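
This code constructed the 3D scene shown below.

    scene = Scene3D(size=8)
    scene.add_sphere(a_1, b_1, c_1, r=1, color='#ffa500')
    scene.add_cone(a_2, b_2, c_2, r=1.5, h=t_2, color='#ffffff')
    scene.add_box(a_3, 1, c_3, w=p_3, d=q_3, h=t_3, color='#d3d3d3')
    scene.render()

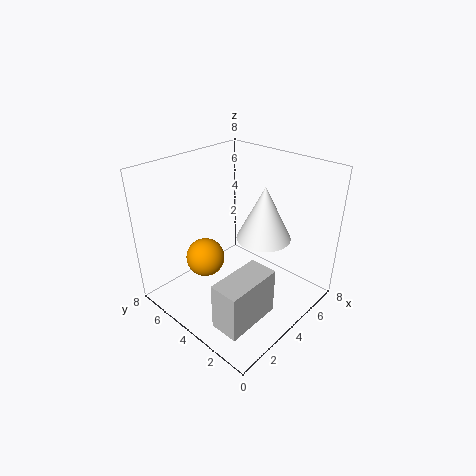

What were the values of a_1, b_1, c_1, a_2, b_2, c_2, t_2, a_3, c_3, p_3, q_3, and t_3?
a_1 = 2; b_1 = 4.5; c_1 = 3.5; a_2 = 5; b_2 = 3; c_2 = 4; t_2 = 3; a_3 = 0.5; c_3 = 1; p_3 = 3; q_3 = 1.5; t_3 = 2.5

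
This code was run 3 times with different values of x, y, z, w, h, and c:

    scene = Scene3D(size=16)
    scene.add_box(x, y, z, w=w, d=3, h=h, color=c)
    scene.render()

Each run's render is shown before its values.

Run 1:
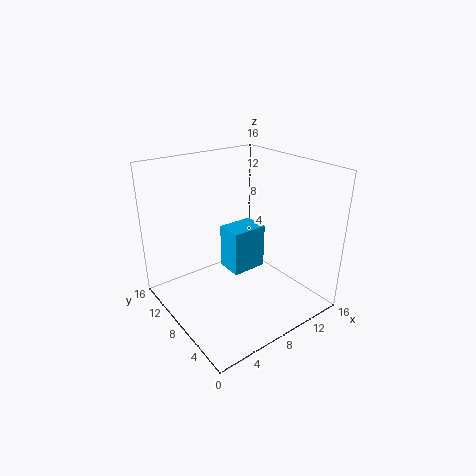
x = 7, y = 7, z = 4, w = 4, h = 5, c = 'deepskyblue'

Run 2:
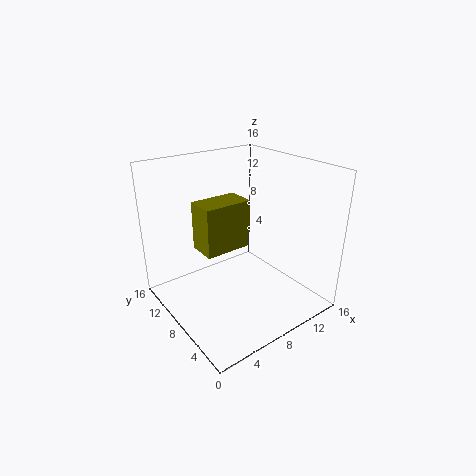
x = 3, y = 6, z = 8, w = 5, h = 5, c = 'olive'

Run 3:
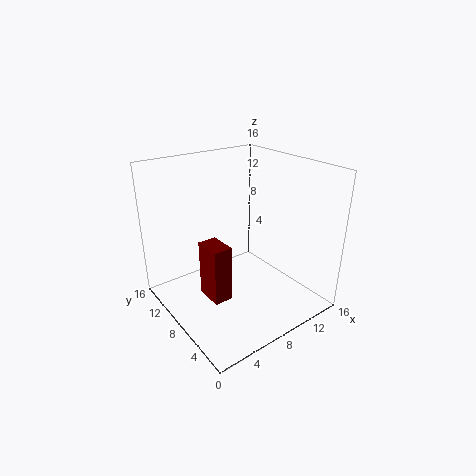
x = 3, y = 5, z = 3, w = 2, h = 6, c = 'maroon'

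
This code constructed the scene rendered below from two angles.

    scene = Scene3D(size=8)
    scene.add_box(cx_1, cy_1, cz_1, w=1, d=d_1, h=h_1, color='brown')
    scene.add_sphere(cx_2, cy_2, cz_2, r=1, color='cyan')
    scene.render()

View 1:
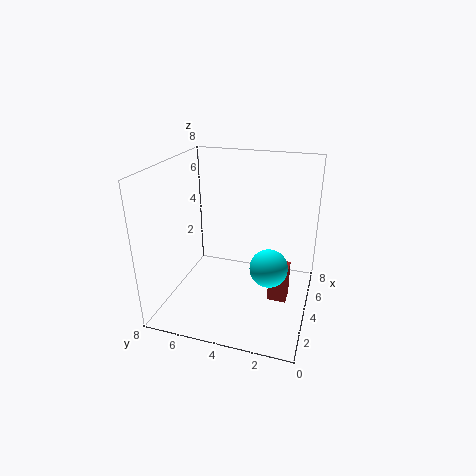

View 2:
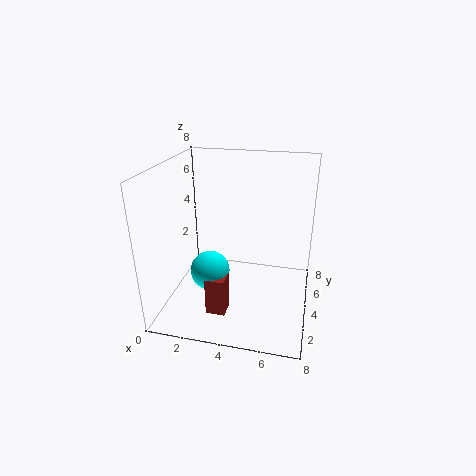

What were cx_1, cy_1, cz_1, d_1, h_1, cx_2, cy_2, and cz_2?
cx_1 = 3
cy_1 = 1
cz_1 = 1
d_1 = 1
h_1 = 2
cx_2 = 3
cy_2 = 2
cz_2 = 3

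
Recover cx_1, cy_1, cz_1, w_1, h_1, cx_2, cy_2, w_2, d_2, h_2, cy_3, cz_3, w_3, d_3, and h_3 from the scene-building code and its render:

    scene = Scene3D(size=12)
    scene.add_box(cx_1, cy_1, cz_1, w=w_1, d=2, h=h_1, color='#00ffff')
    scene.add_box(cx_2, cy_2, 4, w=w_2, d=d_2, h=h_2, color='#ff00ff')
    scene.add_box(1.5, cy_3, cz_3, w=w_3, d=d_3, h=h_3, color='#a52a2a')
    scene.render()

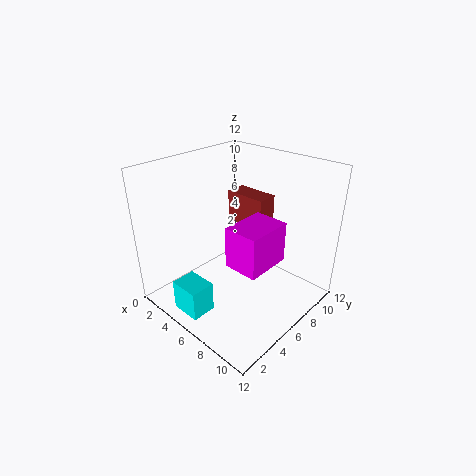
cx_1 = 4, cy_1 = 0.5, cz_1 = 1, w_1 = 2.5, h_1 = 2.5, cx_2 = 6, cy_2 = 4.5, w_2 = 3, d_2 = 4, h_2 = 3.5, cy_3 = 9.5, cz_3 = 5, w_3 = 4, d_3 = 2, h_3 = 3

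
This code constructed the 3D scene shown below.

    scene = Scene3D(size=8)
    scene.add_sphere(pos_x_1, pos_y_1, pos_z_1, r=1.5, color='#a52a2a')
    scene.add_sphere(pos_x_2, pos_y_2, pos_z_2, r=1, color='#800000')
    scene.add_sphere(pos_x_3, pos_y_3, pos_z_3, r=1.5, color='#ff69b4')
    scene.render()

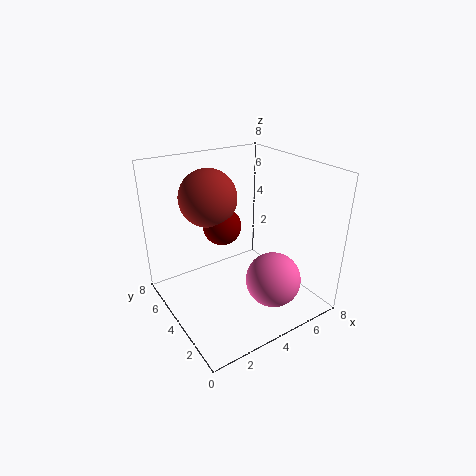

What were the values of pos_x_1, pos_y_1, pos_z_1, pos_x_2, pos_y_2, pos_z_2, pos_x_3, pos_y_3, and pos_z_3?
pos_x_1 = 2.5, pos_y_1 = 4.5, pos_z_1 = 6.5, pos_x_2 = 3, pos_y_2 = 4, pos_z_2 = 5, pos_x_3 = 5, pos_y_3 = 2, pos_z_3 = 2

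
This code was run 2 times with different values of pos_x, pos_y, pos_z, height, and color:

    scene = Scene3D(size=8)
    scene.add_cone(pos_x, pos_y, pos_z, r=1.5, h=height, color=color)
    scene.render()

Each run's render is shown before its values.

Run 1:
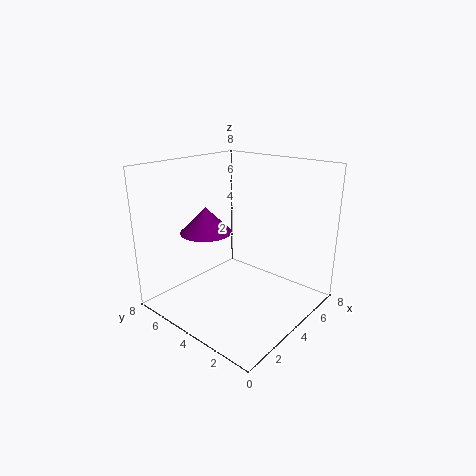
pos_x = 3.5
pos_y = 6
pos_z = 4
height = 1.5
color = 'purple'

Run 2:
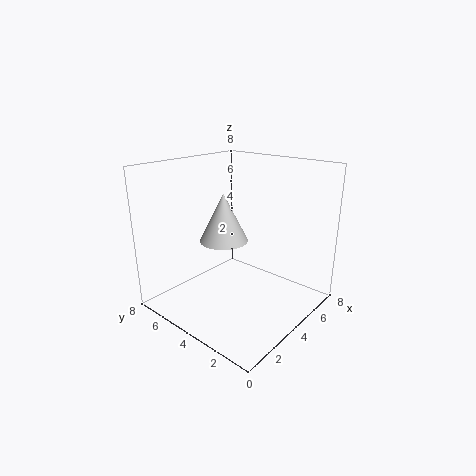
pos_x = 5
pos_y = 6
pos_z = 3
height = 3
color = 'lightgray'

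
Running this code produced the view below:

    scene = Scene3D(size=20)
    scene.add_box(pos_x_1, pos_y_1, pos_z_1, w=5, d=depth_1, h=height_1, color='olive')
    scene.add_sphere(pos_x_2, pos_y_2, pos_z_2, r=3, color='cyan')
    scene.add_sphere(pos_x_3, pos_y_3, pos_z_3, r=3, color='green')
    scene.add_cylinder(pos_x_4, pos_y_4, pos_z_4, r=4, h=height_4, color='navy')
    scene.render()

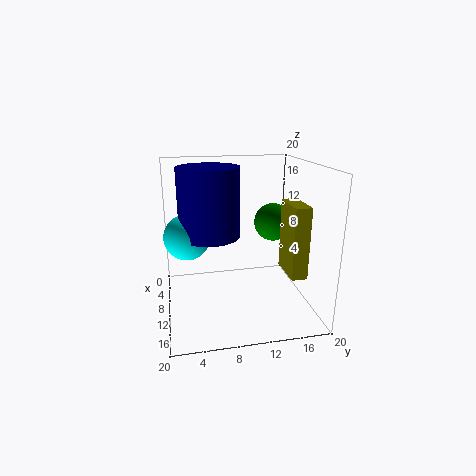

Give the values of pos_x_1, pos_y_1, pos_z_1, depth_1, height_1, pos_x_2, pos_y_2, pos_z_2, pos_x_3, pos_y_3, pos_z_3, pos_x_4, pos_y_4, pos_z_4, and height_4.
pos_x_1 = 13
pos_y_1 = 15
pos_z_1 = 7
depth_1 = 2
height_1 = 9
pos_x_2 = 11
pos_y_2 = 3
pos_z_2 = 11
pos_x_3 = 4
pos_y_3 = 17
pos_z_3 = 10
pos_x_4 = 11
pos_y_4 = 6
pos_z_4 = 11
height_4 = 9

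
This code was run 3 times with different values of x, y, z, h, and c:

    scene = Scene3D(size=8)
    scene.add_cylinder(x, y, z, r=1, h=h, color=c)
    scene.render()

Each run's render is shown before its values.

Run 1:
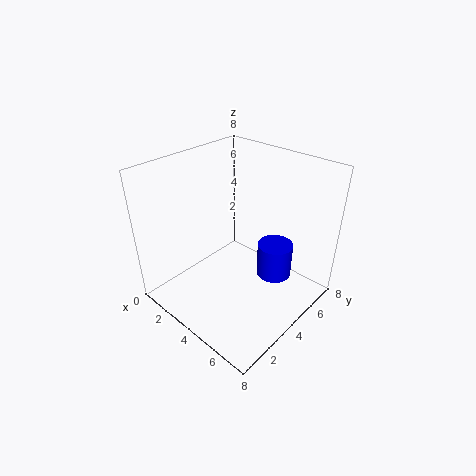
x = 5.5, y = 5.5, z = 1.5, h = 2, c = 'blue'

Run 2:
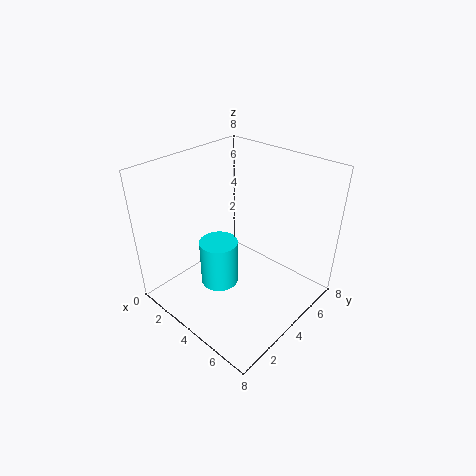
x = 4, y = 2.5, z = 2, h = 2.5, c = 'cyan'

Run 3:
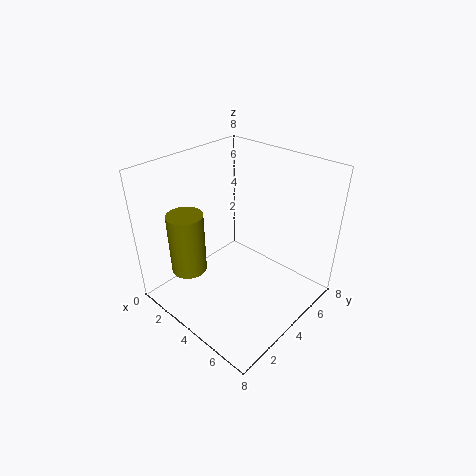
x = 2, y = 2, z = 2, h = 3.5, c = 'olive'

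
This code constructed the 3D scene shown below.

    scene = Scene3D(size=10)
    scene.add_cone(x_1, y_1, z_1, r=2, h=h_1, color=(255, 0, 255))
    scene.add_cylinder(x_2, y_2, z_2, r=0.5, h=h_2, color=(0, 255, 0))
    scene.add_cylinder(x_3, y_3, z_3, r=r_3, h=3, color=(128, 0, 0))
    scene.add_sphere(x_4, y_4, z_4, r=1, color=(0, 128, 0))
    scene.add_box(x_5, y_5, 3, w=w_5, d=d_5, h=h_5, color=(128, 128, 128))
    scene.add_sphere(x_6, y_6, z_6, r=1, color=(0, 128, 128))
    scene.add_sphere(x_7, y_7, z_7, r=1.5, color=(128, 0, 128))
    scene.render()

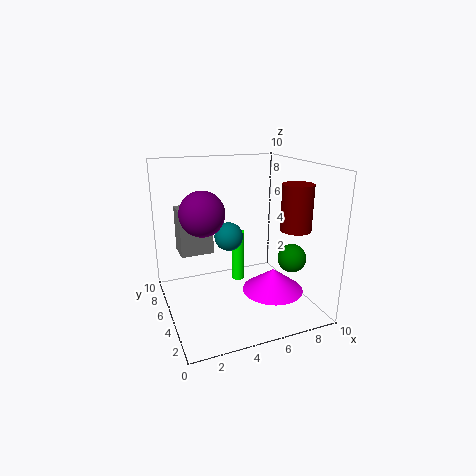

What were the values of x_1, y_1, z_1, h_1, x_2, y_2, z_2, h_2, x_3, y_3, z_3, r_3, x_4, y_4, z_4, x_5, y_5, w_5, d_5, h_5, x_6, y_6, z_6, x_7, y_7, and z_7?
x_1 = 6.5
y_1 = 2.5
z_1 = 2
h_1 = 1.5
x_2 = 6
y_2 = 7.5
z_2 = 0.5
h_2 = 4
x_3 = 8
y_3 = 2.5
z_3 = 6
r_3 = 1
x_4 = 8.5
y_4 = 3.5
z_4 = 3.5
x_5 = 1.5
y_5 = 7.5
w_5 = 2.5
d_5 = 2
h_5 = 3.5
x_6 = 4.5
y_6 = 5.5
z_6 = 5
x_7 = 2.5
y_7 = 5
z_7 = 7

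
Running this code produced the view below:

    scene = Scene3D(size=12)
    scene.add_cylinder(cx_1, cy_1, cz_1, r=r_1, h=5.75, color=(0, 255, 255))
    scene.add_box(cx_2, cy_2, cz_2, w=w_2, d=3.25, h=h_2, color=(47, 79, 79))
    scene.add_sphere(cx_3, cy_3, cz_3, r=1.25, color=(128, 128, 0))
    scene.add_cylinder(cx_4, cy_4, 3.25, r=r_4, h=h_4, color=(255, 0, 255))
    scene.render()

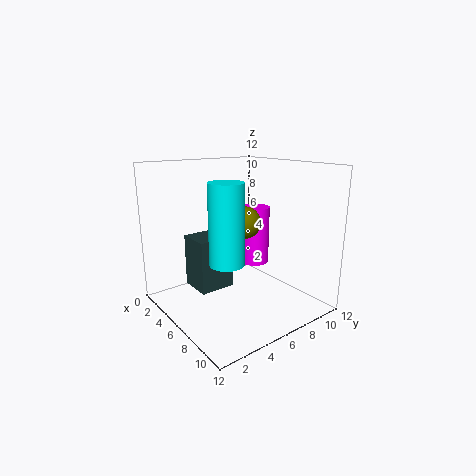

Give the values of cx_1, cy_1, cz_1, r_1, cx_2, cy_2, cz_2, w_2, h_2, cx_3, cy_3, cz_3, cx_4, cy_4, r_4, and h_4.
cx_1 = 9, cy_1 = 2.75, cz_1 = 5.5, r_1 = 1.25, cx_2 = 1.25, cy_2 = 3.5, cz_2 = 0.75, w_2 = 3, h_2 = 4.75, cx_3 = 7.5, cy_3 = 5.5, cz_3 = 7.75, cx_4 = 5.5, cy_4 = 8.25, r_4 = 1.25, h_4 = 5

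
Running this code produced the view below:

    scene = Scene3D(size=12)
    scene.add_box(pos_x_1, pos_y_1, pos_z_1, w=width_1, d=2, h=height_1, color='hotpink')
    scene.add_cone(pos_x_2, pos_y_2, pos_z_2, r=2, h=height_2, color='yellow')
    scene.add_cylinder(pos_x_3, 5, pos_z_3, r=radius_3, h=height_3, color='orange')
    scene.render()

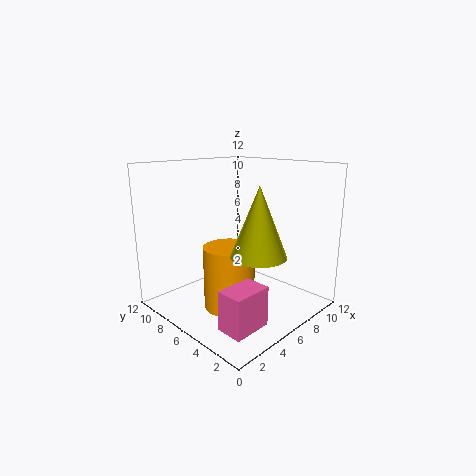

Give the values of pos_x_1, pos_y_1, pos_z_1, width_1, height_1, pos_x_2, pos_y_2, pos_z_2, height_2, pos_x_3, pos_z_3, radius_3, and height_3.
pos_x_1 = 1; pos_y_1 = 1; pos_z_1 = 1; width_1 = 3; height_1 = 3; pos_x_2 = 4; pos_y_2 = 2; pos_z_2 = 6; height_2 = 5; pos_x_3 = 4; pos_z_3 = 1; radius_3 = 2; height_3 = 5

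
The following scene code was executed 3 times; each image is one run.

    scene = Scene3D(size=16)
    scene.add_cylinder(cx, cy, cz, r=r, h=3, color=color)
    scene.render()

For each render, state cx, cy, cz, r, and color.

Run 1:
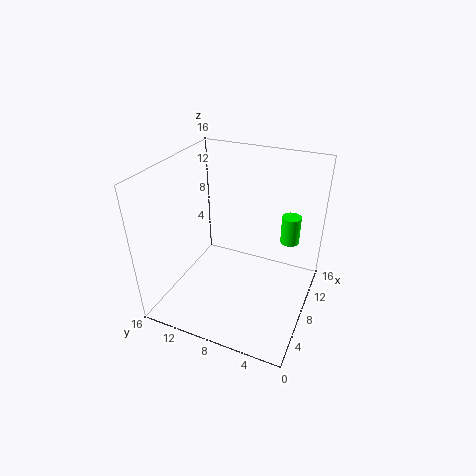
cx = 9.25, cy = 2.5, cz = 8.25, r = 1, color = 'lime'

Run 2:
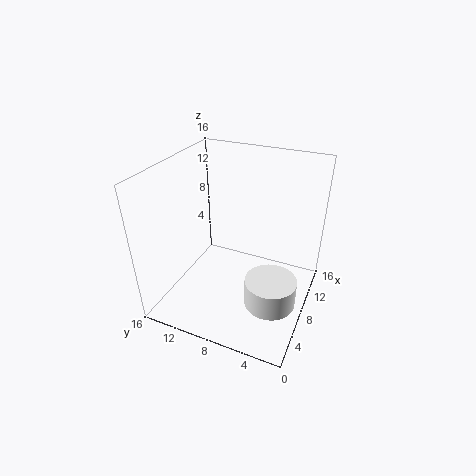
cx = 5.75, cy = 3.25, cz = 2.25, r = 2.75, color = 'white'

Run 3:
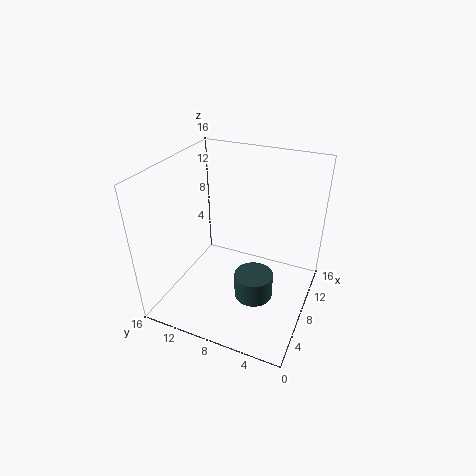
cx = 8, cy = 6, cz = 0.5, r = 2.25, color = 'darkslategray'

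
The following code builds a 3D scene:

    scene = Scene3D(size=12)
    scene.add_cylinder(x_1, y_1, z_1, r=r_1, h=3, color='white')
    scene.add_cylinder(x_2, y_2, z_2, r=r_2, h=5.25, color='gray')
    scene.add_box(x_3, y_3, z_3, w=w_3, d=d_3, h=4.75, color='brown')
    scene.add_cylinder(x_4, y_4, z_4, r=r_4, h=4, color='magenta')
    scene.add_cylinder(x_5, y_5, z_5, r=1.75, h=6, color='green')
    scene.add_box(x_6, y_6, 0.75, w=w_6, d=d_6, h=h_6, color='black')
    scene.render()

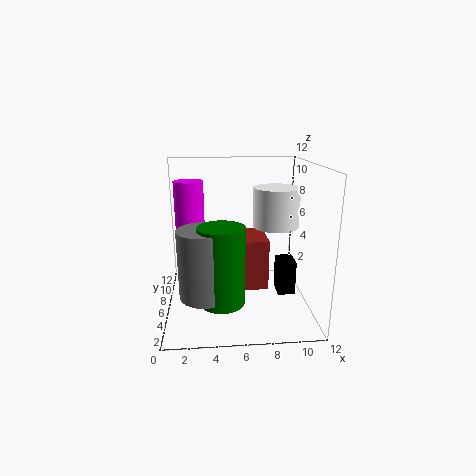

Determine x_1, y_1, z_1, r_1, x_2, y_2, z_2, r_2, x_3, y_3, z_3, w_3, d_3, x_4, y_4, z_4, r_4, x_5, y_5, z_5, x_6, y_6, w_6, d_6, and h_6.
x_1 = 8.75, y_1 = 4.25, z_1 = 7.5, r_1 = 1.75, x_2 = 3.25, y_2 = 3, z_2 = 2.5, r_2 = 2, x_3 = 6.25, y_3 = 7.5, z_3 = 0.25, w_3 = 2.75, d_3 = 4.25, x_4 = 2, y_4 = 7.75, z_4 = 6.5, r_4 = 1.25, x_5 = 4.5, y_5 = 2.75, z_5 = 2, x_6 = 9.5, y_6 = 5.5, w_6 = 1.5, d_6 = 2, h_6 = 3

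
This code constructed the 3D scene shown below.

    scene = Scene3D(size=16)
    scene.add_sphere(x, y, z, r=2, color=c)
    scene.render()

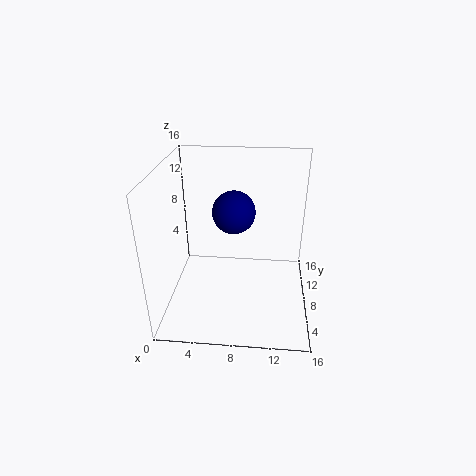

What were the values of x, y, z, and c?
x = 8; y = 4; z = 13; c = 'navy'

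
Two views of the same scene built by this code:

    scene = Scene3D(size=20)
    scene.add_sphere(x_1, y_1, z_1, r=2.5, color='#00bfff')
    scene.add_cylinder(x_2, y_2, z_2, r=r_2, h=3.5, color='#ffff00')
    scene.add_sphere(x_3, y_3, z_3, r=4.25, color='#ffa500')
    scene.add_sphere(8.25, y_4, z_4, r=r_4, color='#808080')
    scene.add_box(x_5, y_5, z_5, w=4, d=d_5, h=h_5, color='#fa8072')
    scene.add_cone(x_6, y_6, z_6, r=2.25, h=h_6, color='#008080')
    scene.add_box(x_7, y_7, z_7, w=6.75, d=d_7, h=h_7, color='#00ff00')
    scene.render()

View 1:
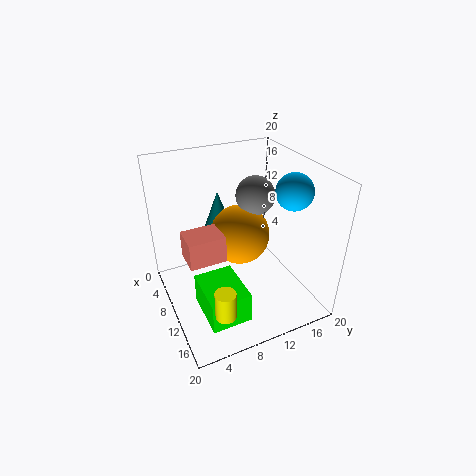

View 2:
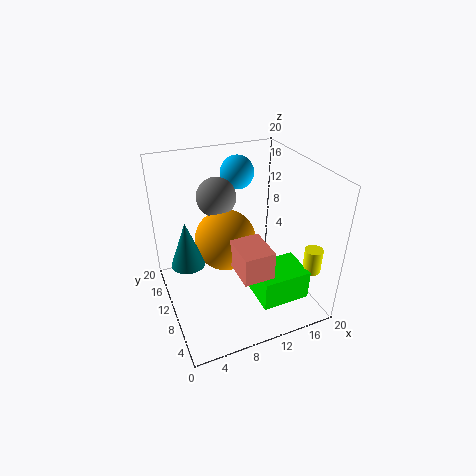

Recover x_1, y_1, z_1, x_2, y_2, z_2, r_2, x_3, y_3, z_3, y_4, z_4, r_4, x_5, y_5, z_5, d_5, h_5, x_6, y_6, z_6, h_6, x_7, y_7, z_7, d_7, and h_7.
x_1 = 12.75
y_1 = 16.75
z_1 = 16.75
x_2 = 18.75
y_2 = 4.25
z_2 = 5.75
r_2 = 1.25
x_3 = 8.5
y_3 = 11
z_3 = 9.5
y_4 = 13.5
z_4 = 15
r_4 = 2.75
x_5 = 7.75
y_5 = 2.5
z_5 = 8
d_5 = 5
h_5 = 3.75
x_6 = 2.75
y_6 = 10
z_6 = 7.75
h_6 = 6.25
x_7 = 11
y_7 = 3
z_7 = 2.25
d_7 = 5.25
h_7 = 4.25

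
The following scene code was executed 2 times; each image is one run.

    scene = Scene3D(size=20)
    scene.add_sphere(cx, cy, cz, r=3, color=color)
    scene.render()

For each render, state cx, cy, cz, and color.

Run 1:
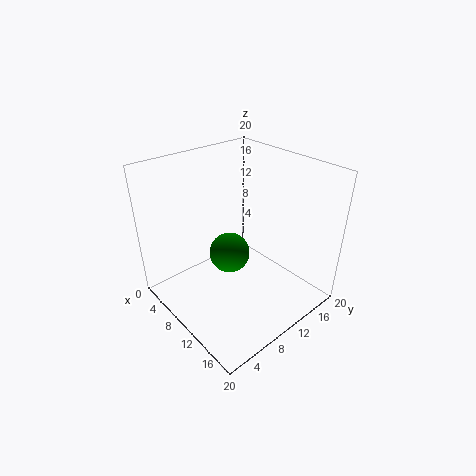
cx = 7.5, cy = 10.5, cz = 6, color = 'green'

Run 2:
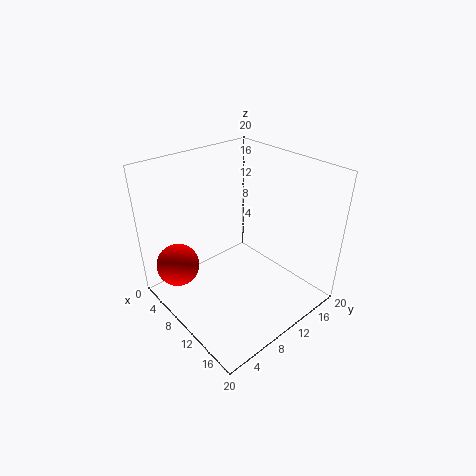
cx = 5, cy = 3, cz = 6, color = 'red'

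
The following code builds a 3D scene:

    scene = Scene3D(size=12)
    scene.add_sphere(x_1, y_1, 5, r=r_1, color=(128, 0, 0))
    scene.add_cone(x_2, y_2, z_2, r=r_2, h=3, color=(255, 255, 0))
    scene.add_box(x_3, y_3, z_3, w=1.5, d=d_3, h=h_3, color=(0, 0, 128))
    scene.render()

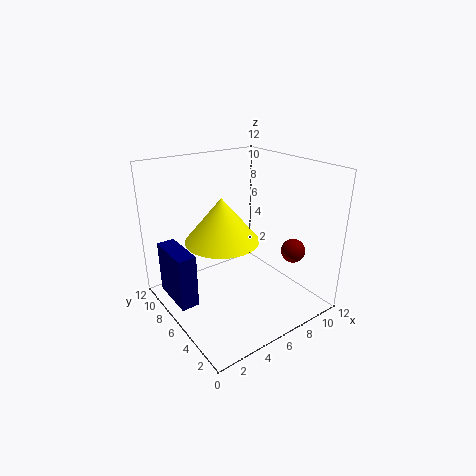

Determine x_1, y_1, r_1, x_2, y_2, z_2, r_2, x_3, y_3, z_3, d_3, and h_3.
x_1 = 9.5
y_1 = 3
r_1 = 1
x_2 = 2.5
y_2 = 3
z_2 = 8
r_2 = 2.5
x_3 = 0.5
y_3 = 6
z_3 = 1
d_3 = 4
h_3 = 4.5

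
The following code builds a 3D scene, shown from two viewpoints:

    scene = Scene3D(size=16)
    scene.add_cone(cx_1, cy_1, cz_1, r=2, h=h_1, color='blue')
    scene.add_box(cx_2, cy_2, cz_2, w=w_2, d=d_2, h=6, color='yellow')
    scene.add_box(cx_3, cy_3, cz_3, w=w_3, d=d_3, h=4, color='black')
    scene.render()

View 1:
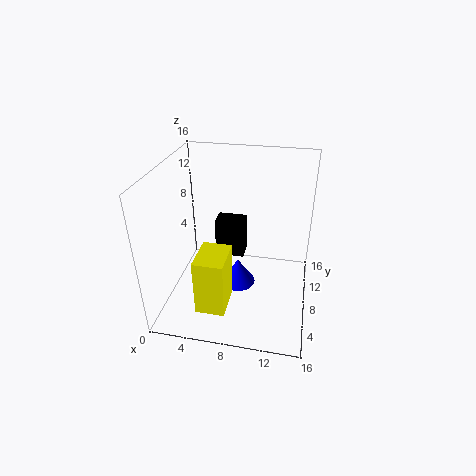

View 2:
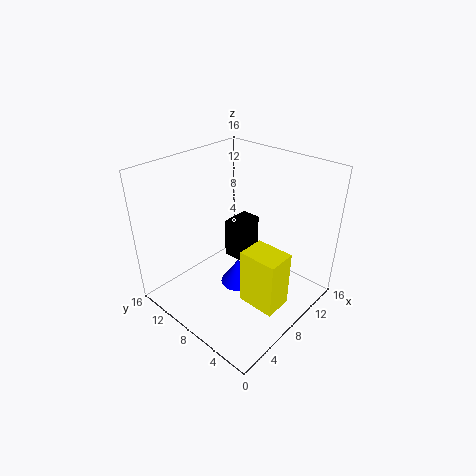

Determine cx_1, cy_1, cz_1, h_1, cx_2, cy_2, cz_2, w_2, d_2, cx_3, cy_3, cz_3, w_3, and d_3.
cx_1 = 8; cy_1 = 8; cz_1 = 2; h_1 = 3; cx_2 = 5; cy_2 = 1; cz_2 = 3; w_2 = 3; d_2 = 4; cx_3 = 6; cy_3 = 6; cz_3 = 7; w_3 = 3; d_3 = 2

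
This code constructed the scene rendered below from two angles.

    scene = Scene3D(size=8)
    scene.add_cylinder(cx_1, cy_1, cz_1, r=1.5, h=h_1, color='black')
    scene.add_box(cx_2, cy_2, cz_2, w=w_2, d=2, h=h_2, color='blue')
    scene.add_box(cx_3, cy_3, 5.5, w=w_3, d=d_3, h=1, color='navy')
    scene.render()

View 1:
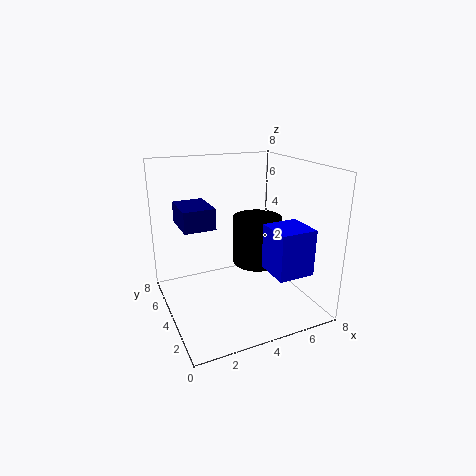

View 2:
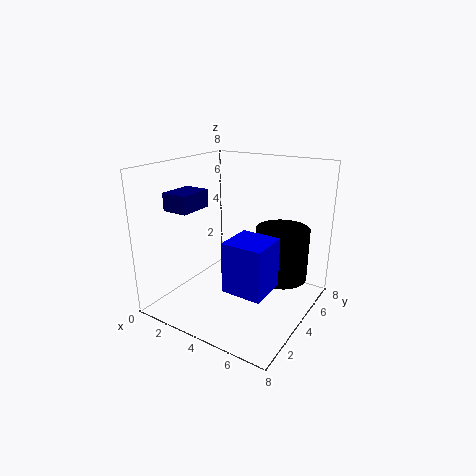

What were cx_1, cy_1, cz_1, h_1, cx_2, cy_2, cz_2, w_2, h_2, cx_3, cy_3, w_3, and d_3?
cx_1 = 6, cy_1 = 5.5, cz_1 = 1.5, h_1 = 3, cx_2 = 5, cy_2 = 1, cz_2 = 2.5, w_2 = 2, h_2 = 2.5, cx_3 = 0.5, cy_3 = 2, w_3 = 1.5, d_3 = 2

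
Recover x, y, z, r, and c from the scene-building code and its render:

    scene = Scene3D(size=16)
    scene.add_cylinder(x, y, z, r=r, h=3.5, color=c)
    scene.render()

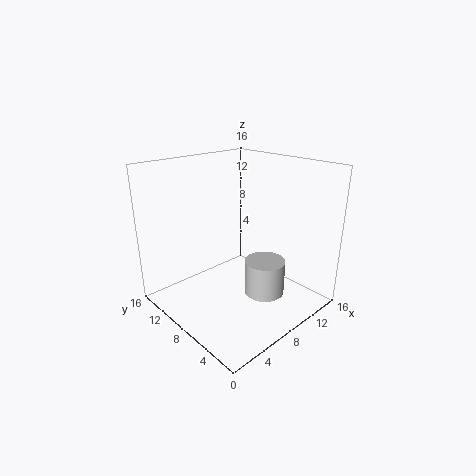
x = 7; y = 3; z = 4; r = 2; c = 'lightgray'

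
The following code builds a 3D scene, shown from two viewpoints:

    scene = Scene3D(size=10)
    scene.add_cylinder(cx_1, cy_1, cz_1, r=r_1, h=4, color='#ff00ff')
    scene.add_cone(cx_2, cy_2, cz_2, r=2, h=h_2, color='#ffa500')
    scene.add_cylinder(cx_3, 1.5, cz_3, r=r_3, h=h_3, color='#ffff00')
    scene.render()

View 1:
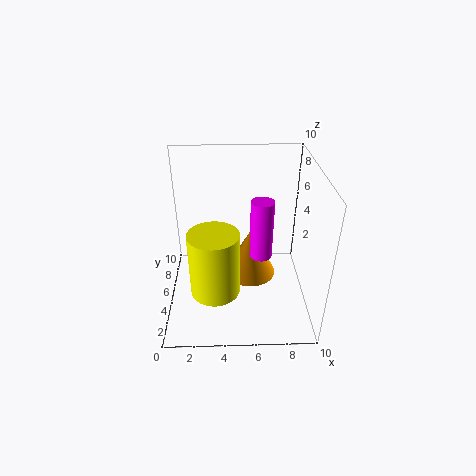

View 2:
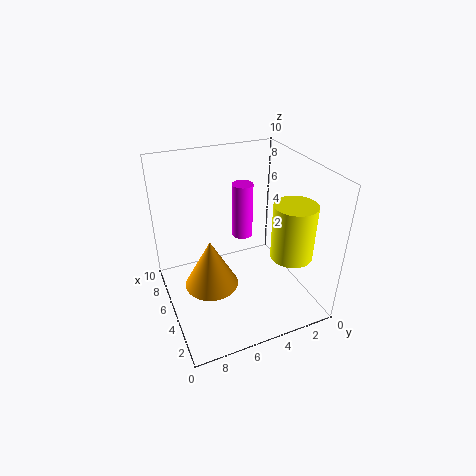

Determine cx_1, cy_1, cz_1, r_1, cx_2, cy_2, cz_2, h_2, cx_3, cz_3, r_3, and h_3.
cx_1 = 6.5, cy_1 = 4, cz_1 = 4.25, r_1 = 0.75, cx_2 = 6, cy_2 = 6.75, cz_2 = 0.75, h_2 = 3.75, cx_3 = 3.5, cz_3 = 3.5, r_3 = 1.5, h_3 = 4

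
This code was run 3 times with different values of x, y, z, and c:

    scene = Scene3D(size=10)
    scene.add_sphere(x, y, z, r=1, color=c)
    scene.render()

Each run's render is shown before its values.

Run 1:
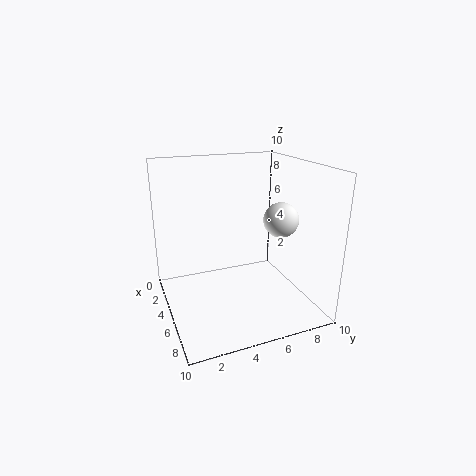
x = 9; y = 6; z = 7.5; c = 'white'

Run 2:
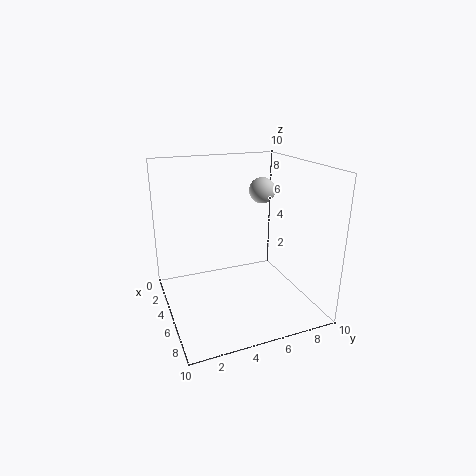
x = 2.5; y = 8; z = 7.5; c = 'lightgray'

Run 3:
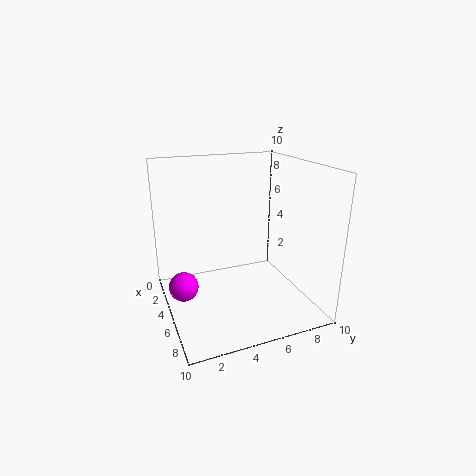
x = 5; y = 1; z = 2; c = 'magenta'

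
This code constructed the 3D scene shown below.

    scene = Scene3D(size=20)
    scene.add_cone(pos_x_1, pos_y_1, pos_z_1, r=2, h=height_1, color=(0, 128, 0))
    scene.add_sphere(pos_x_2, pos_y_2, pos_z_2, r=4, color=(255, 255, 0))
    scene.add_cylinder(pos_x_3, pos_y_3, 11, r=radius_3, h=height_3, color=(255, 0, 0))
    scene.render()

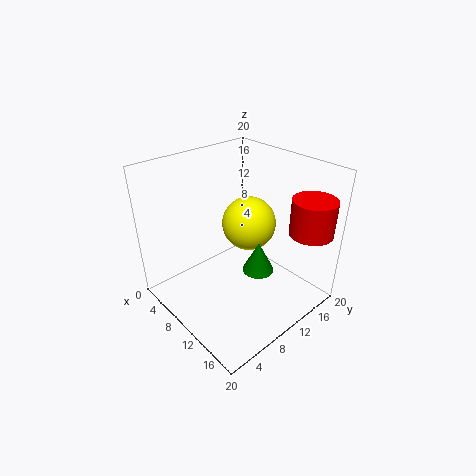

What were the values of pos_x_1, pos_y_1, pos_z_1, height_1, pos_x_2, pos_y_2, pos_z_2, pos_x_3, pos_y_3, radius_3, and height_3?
pos_x_1 = 15; pos_y_1 = 9; pos_z_1 = 8; height_1 = 4; pos_x_2 = 8; pos_y_2 = 14; pos_z_2 = 10; pos_x_3 = 17; pos_y_3 = 17; radius_3 = 3; height_3 = 5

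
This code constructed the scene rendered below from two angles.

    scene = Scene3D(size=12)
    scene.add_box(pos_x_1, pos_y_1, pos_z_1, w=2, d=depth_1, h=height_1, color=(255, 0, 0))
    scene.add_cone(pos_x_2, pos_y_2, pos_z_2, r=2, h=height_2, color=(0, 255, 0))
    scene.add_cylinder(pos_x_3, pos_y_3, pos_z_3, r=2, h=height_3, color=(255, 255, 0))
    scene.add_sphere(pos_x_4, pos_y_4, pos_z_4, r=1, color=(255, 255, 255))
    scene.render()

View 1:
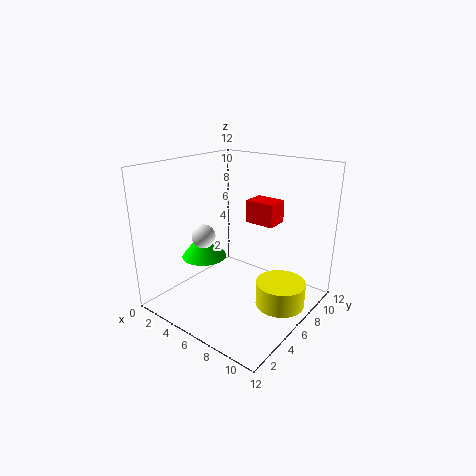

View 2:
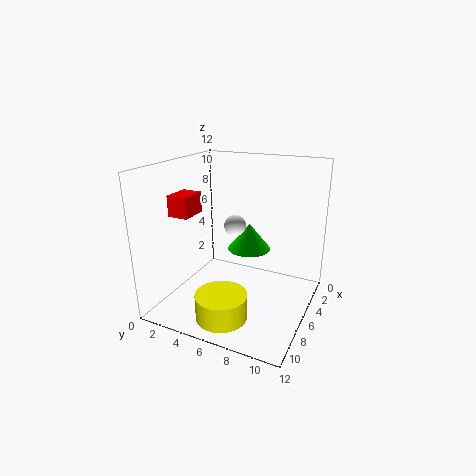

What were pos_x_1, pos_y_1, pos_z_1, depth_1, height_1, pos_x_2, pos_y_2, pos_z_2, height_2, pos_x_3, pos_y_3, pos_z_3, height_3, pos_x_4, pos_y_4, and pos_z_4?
pos_x_1 = 9, pos_y_1 = 3, pos_z_1 = 9, depth_1 = 1.5, height_1 = 1.5, pos_x_2 = 2.5, pos_y_2 = 5.5, pos_z_2 = 3.5, height_2 = 2.5, pos_x_3 = 10, pos_y_3 = 6.5, pos_z_3 = 1, height_3 = 2, pos_x_4 = 3.5, pos_y_4 = 4.5, pos_z_4 = 6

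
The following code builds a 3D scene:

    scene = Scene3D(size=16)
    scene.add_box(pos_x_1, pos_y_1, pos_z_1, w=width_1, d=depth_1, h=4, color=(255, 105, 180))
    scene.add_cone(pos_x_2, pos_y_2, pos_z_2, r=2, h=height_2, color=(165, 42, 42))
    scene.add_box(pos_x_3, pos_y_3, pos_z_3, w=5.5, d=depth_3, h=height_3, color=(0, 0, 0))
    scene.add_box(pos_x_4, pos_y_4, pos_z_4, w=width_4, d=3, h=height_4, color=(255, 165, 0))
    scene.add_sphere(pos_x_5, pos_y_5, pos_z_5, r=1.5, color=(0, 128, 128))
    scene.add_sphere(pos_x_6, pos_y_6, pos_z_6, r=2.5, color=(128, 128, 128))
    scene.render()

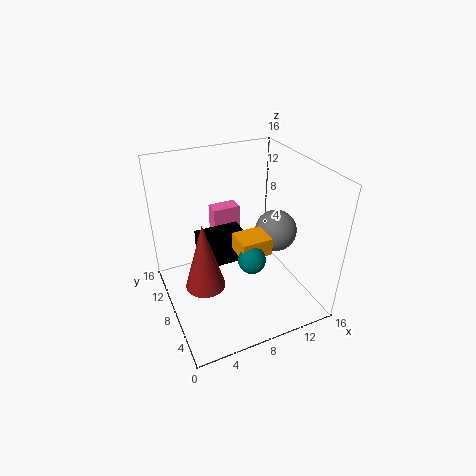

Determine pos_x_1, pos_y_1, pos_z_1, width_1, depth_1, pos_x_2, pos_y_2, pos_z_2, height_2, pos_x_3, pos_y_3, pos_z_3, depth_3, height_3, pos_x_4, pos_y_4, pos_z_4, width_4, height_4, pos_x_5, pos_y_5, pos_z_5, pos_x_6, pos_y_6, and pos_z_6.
pos_x_1 = 7.5
pos_y_1 = 14
pos_z_1 = 4.5
width_1 = 3.5
depth_1 = 2
pos_x_2 = 3
pos_y_2 = 5
pos_z_2 = 5.5
height_2 = 7
pos_x_3 = 4.5
pos_y_3 = 9
pos_z_3 = 4
depth_3 = 4
height_3 = 3
pos_x_4 = 7.5
pos_y_4 = 5.5
pos_z_4 = 6.5
width_4 = 3.5
height_4 = 2
pos_x_5 = 8.5
pos_y_5 = 5.5
pos_z_5 = 6.5
pos_x_6 = 13.5
pos_y_6 = 9
pos_z_6 = 7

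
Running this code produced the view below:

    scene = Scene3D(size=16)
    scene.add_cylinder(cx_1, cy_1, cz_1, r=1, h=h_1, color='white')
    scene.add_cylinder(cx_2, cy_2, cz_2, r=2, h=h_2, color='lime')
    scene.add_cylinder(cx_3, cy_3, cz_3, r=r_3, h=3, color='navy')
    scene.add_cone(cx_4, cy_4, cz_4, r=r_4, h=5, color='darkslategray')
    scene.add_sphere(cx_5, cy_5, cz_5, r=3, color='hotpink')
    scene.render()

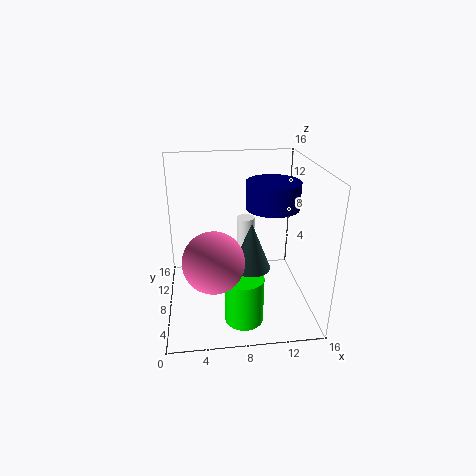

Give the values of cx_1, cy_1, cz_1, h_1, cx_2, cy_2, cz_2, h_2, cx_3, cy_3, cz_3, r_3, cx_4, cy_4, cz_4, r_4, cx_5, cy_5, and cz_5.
cx_1 = 9
cy_1 = 9
cz_1 = 4
h_1 = 6
cx_2 = 8
cy_2 = 3
cz_2 = 1
h_2 = 5
cx_3 = 12
cy_3 = 9
cz_3 = 11
r_3 = 3
cx_4 = 9
cy_4 = 5
cz_4 = 6
r_4 = 2
cx_5 = 5
cy_5 = 3
cz_5 = 8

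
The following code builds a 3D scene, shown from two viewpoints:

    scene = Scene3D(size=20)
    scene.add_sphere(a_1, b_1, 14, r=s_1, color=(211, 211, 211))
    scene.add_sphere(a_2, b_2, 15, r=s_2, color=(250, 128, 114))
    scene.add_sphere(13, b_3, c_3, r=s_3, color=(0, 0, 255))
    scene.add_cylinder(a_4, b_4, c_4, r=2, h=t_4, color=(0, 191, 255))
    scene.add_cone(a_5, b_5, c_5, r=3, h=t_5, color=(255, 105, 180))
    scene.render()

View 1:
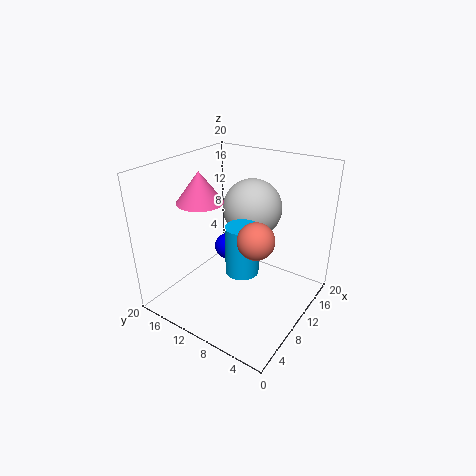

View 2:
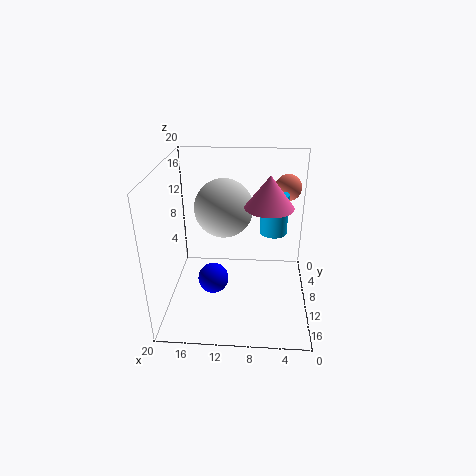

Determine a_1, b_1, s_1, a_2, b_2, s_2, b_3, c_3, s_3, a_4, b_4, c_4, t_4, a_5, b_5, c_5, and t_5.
a_1 = 12; b_1 = 9; s_1 = 4; a_2 = 3; b_2 = 3; s_2 = 2; b_3 = 14; c_3 = 6; s_3 = 2; a_4 = 5; b_4 = 6; c_4 = 9; t_4 = 6; a_5 = 6; b_5 = 13; c_5 = 16; t_5 = 4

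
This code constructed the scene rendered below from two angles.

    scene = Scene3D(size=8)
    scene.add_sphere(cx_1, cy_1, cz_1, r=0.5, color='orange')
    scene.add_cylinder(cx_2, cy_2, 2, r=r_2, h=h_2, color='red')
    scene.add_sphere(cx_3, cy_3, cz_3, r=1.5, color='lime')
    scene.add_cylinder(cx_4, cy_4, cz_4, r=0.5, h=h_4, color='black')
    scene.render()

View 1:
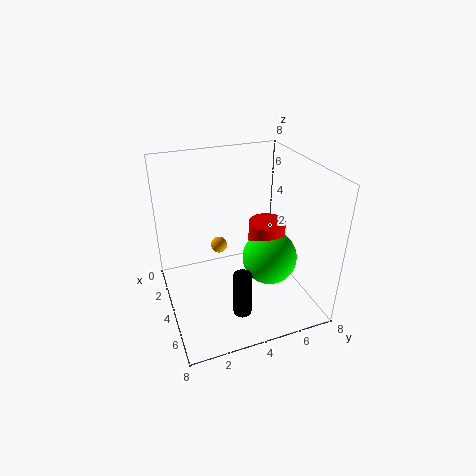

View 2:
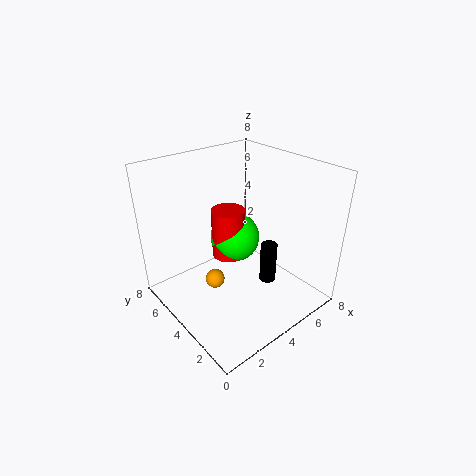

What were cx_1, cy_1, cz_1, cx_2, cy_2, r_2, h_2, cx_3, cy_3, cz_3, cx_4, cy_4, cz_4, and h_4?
cx_1 = 2, cy_1 = 3.5, cz_1 = 2.5, cx_2 = 4.5, cy_2 = 5.5, r_2 = 1, h_2 = 3, cx_3 = 5, cy_3 = 5.5, cz_3 = 3, cx_4 = 6, cy_4 = 3.5, cz_4 = 0.5, h_4 = 2.5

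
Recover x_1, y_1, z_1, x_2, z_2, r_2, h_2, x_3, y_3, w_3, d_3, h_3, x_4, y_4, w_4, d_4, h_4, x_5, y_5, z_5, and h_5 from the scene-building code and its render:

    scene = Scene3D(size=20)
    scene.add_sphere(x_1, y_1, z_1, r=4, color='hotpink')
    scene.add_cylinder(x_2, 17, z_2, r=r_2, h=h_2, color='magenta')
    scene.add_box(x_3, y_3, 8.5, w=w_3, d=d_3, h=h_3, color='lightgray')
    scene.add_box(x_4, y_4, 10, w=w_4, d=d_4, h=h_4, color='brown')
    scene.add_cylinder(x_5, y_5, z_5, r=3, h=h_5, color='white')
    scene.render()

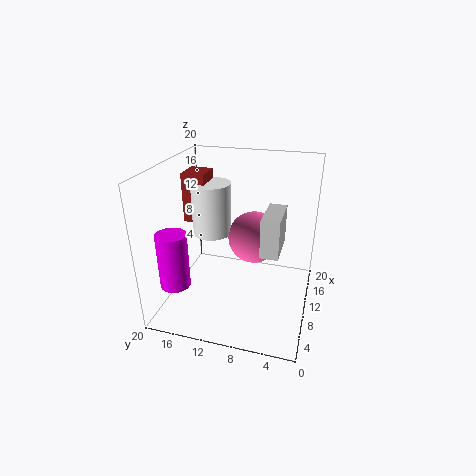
x_1 = 15.5, y_1 = 9, z_1 = 7.5, x_2 = 4, z_2 = 5, r_2 = 2, h_2 = 7.5, x_3 = 8, y_3 = 4, w_3 = 6, d_3 = 2.5, h_3 = 5.5, x_4 = 13, y_4 = 16, w_4 = 4, d_4 = 3.5, h_4 = 7.5, x_5 = 14.5, y_5 = 15.5, z_5 = 8, h_5 = 8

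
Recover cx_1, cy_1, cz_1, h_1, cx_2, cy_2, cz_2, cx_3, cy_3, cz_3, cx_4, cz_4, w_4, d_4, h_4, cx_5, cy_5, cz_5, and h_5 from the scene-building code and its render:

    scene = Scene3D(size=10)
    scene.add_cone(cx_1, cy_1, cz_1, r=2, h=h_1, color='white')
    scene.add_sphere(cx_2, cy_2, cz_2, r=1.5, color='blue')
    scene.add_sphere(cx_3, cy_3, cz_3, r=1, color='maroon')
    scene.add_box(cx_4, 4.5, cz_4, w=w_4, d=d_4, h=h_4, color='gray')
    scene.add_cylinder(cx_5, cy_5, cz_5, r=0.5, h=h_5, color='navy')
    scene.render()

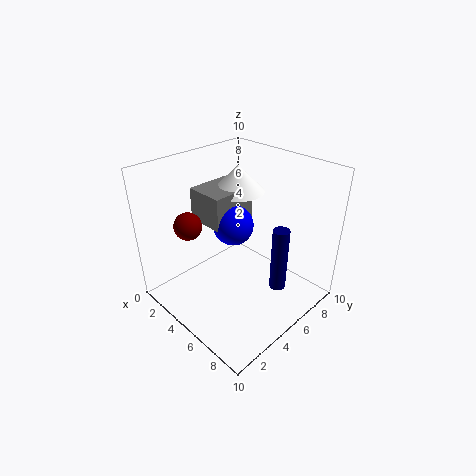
cx_1 = 2.5, cy_1 = 7.5, cz_1 = 7, h_1 = 2, cx_2 = 3.5, cy_2 = 6, cz_2 = 5, cx_3 = 2, cy_3 = 3, cz_3 = 5.5, cx_4 = 0.5, cz_4 = 5, w_4 = 3, d_4 = 3.5, h_4 = 2.5, cx_5 = 9, cy_5 = 4.5, cz_5 = 3.5, h_5 = 4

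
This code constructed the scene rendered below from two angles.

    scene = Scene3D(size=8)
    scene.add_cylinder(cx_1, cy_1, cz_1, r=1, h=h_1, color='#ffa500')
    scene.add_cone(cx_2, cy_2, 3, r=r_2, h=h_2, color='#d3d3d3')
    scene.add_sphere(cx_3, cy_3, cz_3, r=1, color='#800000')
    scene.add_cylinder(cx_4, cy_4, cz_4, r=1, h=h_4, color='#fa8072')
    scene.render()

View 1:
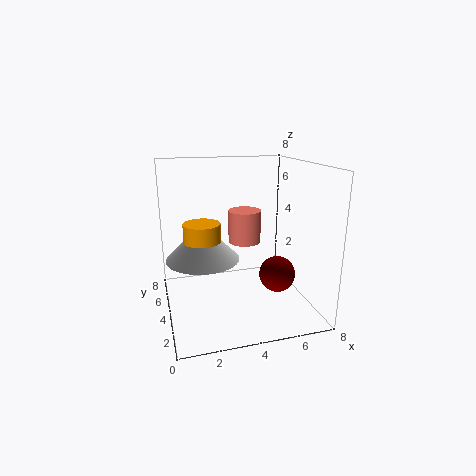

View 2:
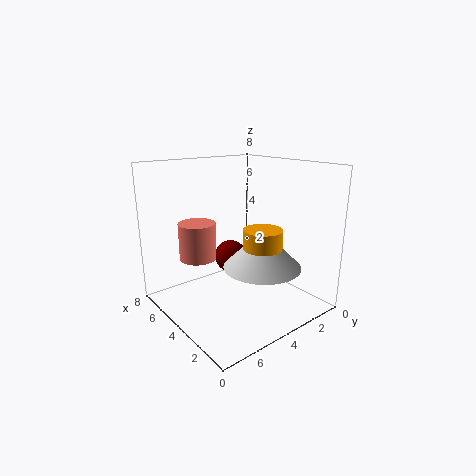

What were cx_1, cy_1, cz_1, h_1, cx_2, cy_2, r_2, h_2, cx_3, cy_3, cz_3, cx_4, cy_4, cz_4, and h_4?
cx_1 = 2, cy_1 = 4, cz_1 = 3, h_1 = 2, cx_2 = 2, cy_2 = 4, r_2 = 2, h_2 = 2, cx_3 = 6, cy_3 = 3, cz_3 = 2, cx_4 = 5, cy_4 = 6, cz_4 = 3, h_4 = 2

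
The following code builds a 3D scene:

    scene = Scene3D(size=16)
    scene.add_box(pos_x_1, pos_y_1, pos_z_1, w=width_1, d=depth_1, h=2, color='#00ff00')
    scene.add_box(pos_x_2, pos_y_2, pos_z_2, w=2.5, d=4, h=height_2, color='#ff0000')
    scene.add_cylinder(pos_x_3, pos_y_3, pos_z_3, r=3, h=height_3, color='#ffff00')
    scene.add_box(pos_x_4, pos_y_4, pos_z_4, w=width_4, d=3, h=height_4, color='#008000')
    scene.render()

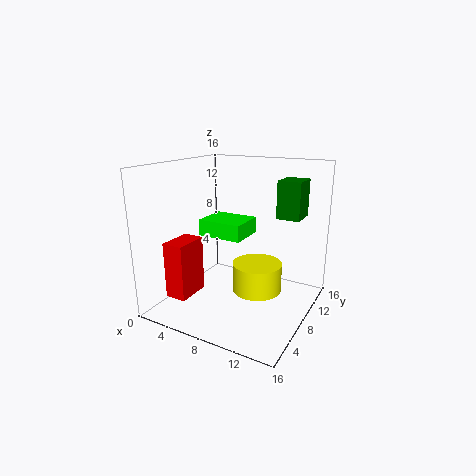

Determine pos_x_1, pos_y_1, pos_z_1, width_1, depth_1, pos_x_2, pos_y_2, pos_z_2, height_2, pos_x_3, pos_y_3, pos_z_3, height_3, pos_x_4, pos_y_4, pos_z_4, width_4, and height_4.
pos_x_1 = 2; pos_y_1 = 9; pos_z_1 = 7; width_1 = 5.5; depth_1 = 4.5; pos_x_2 = 1; pos_y_2 = 3.5; pos_z_2 = 1; height_2 = 6.5; pos_x_3 = 9; pos_y_3 = 11; pos_z_3 = 0.5; height_3 = 3.5; pos_x_4 = 12; pos_y_4 = 9; pos_z_4 = 10.5; width_4 = 2.5; height_4 = 4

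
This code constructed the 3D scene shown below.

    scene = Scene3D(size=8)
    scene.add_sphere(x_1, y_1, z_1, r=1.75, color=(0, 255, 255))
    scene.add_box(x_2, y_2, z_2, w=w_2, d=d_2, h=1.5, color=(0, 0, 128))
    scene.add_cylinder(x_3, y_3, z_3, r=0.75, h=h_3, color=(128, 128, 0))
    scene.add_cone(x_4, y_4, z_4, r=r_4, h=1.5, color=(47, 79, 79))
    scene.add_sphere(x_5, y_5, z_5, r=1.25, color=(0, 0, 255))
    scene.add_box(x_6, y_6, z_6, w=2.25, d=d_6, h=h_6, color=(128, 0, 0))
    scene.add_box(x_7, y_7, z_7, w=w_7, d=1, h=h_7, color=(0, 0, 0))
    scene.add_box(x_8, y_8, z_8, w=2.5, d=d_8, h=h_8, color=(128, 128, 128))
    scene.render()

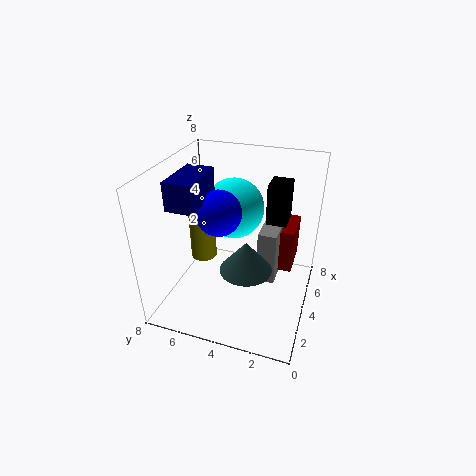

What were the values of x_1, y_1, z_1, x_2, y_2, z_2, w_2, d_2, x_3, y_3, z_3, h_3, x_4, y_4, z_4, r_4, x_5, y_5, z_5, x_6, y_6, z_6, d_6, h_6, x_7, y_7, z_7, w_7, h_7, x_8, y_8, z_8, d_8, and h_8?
x_1 = 5.5; y_1 = 4.75; z_1 = 5; x_2 = 1.75; y_2 = 5.5; z_2 = 6.25; w_2 = 2.75; d_2 = 1.5; x_3 = 4.25; y_3 = 6.25; z_3 = 2.25; h_3 = 3.75; x_4 = 1.5; y_4 = 2.75; z_4 = 4; r_4 = 1.25; x_5 = 3.75; y_5 = 5; z_5 = 5.5; x_6 = 4.5; y_6 = 1; z_6 = 2; d_6 = 1.75; h_6 = 2.5; x_7 = 3; y_7 = 1.25; z_7 = 5.75; w_7 = 1.25; h_7 = 2; x_8 = 3.5; y_8 = 1.75; z_8 = 1.75; d_8 = 1; h_8 = 3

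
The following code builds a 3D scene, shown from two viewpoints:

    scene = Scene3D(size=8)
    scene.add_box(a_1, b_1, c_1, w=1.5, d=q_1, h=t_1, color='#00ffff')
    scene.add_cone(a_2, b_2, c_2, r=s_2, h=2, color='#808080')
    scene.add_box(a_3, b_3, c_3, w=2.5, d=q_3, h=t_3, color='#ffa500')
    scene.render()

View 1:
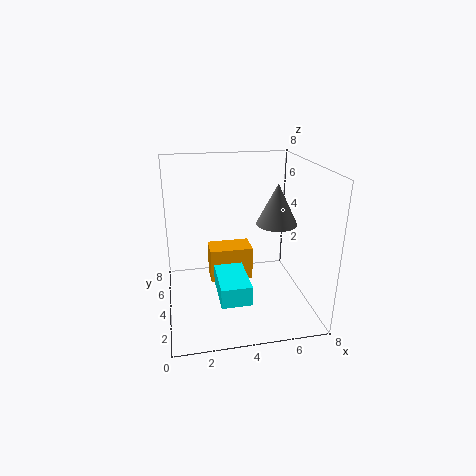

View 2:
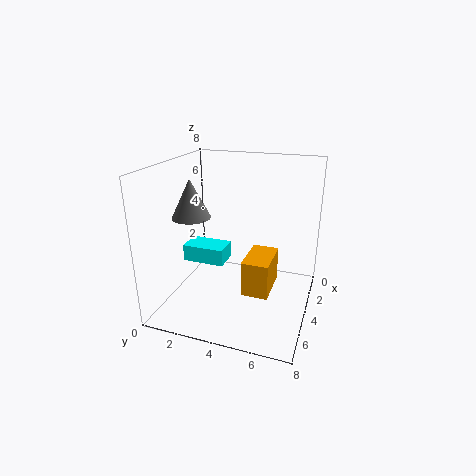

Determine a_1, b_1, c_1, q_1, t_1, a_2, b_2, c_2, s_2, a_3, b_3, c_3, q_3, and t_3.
a_1 = 2.5
b_1 = 0.5
c_1 = 2
q_1 = 2.5
t_1 = 1
a_2 = 5.5
b_2 = 2
c_2 = 5.5
s_2 = 1
a_3 = 2.5
b_3 = 4.5
c_3 = 1
q_3 = 1.5
t_3 = 2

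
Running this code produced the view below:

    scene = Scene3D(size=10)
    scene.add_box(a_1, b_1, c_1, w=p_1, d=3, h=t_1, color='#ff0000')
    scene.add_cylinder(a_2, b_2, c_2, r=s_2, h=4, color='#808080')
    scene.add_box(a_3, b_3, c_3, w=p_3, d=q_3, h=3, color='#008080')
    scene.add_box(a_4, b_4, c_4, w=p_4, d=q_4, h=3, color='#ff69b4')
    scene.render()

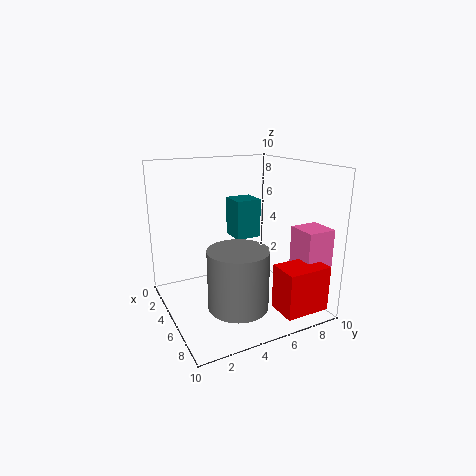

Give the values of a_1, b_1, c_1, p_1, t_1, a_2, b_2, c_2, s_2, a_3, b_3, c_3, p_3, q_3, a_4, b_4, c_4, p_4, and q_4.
a_1 = 8; b_1 = 6; c_1 = 1; p_1 = 2; t_1 = 3; a_2 = 7; b_2 = 4; c_2 = 1; s_2 = 2; a_3 = 1; b_3 = 6; c_3 = 4; p_3 = 2; q_3 = 2; a_4 = 7; b_4 = 8; c_4 = 3; p_4 = 2; q_4 = 2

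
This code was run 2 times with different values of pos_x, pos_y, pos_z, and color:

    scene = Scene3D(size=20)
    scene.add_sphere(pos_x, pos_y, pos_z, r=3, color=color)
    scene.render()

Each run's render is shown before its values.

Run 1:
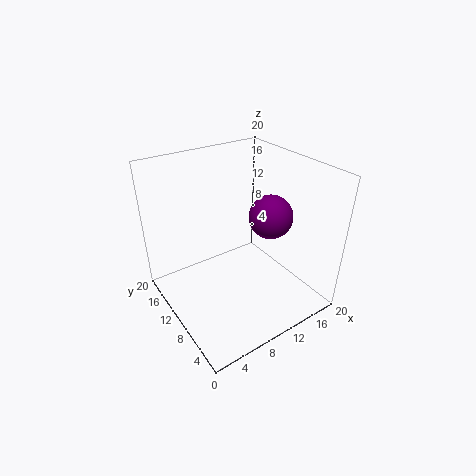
pos_x = 14; pos_y = 8; pos_z = 13; color = 'purple'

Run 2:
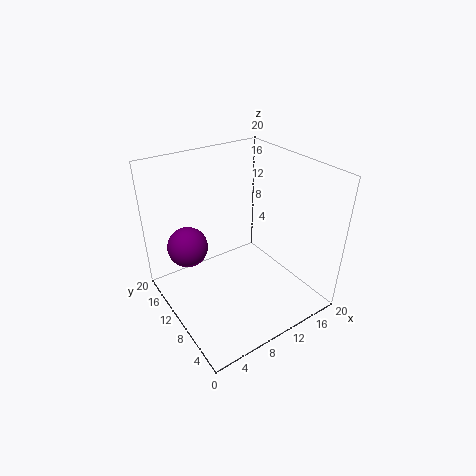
pos_x = 5; pos_y = 16; pos_z = 7; color = 'purple'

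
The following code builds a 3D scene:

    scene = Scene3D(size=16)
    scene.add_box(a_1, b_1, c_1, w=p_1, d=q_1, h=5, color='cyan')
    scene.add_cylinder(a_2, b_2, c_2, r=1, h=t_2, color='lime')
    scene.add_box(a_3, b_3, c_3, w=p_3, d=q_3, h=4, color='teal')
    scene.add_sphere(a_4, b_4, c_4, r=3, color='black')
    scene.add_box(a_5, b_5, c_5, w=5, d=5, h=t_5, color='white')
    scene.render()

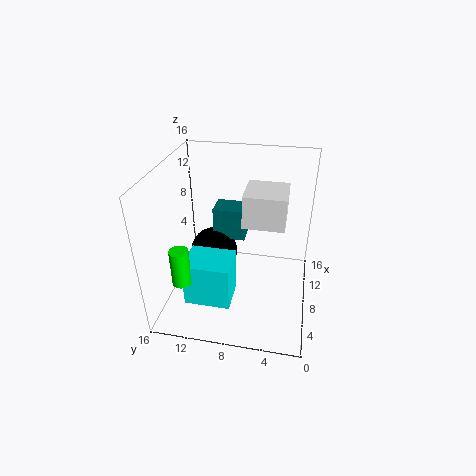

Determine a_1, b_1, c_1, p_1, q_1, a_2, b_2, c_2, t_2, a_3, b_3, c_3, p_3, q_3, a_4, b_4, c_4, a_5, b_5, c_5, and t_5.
a_1 = 3; b_1 = 8; c_1 = 2; p_1 = 4; q_1 = 5; a_2 = 3; b_2 = 13; c_2 = 5; t_2 = 4; a_3 = 12; b_3 = 8; c_3 = 5; p_3 = 3; q_3 = 4; a_4 = 12; b_4 = 12; c_4 = 3; a_5 = 10; b_5 = 3; c_5 = 8; t_5 = 4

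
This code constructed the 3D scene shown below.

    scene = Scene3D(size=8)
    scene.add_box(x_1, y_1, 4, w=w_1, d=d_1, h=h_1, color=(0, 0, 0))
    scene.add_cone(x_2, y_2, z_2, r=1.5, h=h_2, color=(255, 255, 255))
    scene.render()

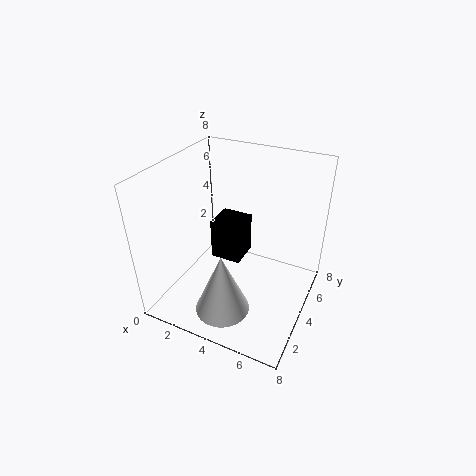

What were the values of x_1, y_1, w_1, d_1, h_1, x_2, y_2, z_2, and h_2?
x_1 = 3.5; y_1 = 2; w_1 = 1.5; d_1 = 1.5; h_1 = 2; x_2 = 4; y_2 = 2; z_2 = 0.5; h_2 = 3.5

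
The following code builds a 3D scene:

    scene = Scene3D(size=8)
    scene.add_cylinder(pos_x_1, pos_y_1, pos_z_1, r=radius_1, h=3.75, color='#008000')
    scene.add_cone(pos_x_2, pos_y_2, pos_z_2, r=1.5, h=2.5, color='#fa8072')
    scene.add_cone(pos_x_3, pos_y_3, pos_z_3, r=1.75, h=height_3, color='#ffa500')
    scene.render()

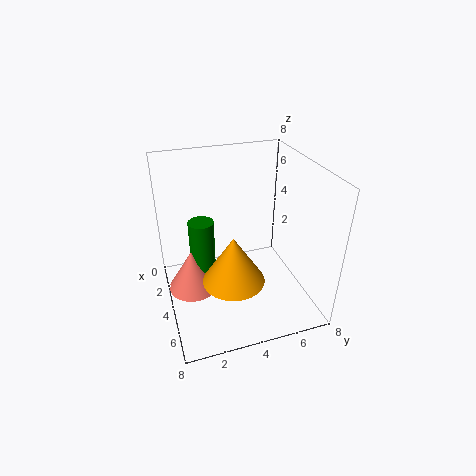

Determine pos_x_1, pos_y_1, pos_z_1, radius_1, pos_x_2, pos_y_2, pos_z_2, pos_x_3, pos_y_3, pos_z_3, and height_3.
pos_x_1 = 2.5, pos_y_1 = 2.25, pos_z_1 = 0.75, radius_1 = 0.75, pos_x_2 = 2.75, pos_y_2 = 1.5, pos_z_2 = 0.25, pos_x_3 = 4.75, pos_y_3 = 3.5, pos_z_3 = 1.75, height_3 = 2.75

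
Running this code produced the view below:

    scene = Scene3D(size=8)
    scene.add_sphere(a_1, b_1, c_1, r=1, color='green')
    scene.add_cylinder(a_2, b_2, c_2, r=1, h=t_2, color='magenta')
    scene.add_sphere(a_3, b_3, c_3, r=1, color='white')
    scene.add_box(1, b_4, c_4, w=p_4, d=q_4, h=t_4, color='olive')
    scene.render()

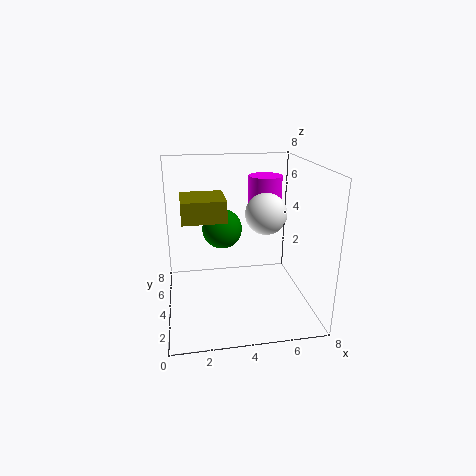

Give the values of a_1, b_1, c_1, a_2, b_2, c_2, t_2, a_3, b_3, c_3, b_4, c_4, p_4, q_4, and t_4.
a_1 = 3; b_1 = 3; c_1 = 5; a_2 = 6; b_2 = 6; c_2 = 4; t_2 = 3; a_3 = 5; b_3 = 2; c_3 = 6; b_4 = 1; c_4 = 6; p_4 = 2; q_4 = 2; t_4 = 1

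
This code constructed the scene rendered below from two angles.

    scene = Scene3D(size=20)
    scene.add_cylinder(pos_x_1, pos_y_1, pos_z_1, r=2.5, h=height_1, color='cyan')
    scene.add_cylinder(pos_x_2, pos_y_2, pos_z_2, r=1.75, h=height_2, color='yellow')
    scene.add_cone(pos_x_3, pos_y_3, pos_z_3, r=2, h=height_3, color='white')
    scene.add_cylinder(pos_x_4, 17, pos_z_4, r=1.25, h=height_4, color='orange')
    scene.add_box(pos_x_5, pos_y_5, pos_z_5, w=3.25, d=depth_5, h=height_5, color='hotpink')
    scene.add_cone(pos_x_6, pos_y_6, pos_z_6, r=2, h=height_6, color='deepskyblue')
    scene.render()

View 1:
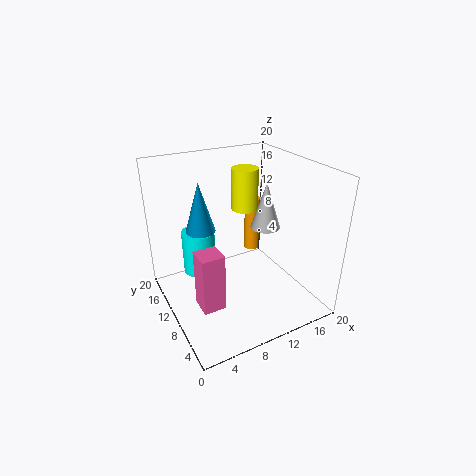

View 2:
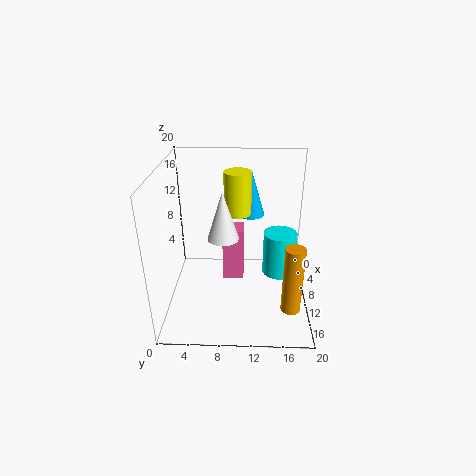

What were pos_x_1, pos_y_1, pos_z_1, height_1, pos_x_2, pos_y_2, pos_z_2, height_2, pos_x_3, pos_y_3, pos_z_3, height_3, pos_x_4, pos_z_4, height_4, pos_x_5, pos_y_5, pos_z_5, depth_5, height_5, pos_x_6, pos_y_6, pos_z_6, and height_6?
pos_x_1 = 6.5, pos_y_1 = 16.25, pos_z_1 = 2.25, height_1 = 6.75, pos_x_2 = 11, pos_y_2 = 10, pos_z_2 = 14.25, height_2 = 5.5, pos_x_3 = 13.25, pos_y_3 = 8.25, pos_z_3 = 11.75, height_3 = 6.25, pos_x_4 = 16.5, pos_z_4 = 3.25, height_4 = 9, pos_x_5 = 3.5, pos_y_5 = 7.5, pos_z_5 = 0.75, depth_5 = 3.25, height_5 = 8.5, pos_x_6 = 5.25, pos_y_6 = 11.75, pos_z_6 = 11.5, height_6 = 6.75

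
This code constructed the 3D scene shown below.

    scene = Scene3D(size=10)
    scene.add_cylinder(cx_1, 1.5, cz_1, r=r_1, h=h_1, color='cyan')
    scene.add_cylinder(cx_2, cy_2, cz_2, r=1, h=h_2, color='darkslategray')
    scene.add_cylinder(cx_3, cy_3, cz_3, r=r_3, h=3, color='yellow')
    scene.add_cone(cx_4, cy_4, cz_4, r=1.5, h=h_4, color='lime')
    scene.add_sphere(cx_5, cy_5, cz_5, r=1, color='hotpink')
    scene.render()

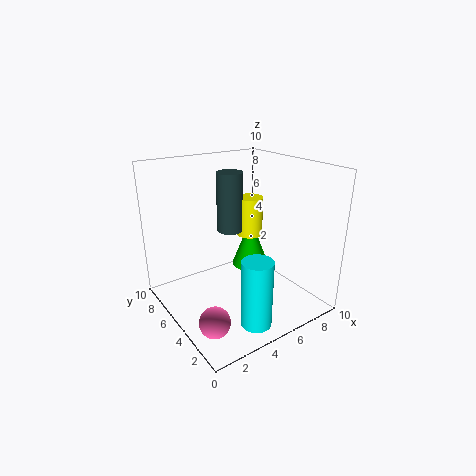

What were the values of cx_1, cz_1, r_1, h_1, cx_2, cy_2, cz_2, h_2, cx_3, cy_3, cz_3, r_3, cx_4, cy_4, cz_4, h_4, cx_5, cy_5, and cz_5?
cx_1 = 4
cz_1 = 0.5
r_1 = 1
h_1 = 4.5
cx_2 = 6
cy_2 = 7.5
cz_2 = 4.5
h_2 = 4.5
cx_3 = 7.5
cy_3 = 7
cz_3 = 4
r_3 = 1
cx_4 = 8
cy_4 = 7.5
cz_4 = 1
h_4 = 4
cx_5 = 1.5
cy_5 = 2.5
cz_5 = 1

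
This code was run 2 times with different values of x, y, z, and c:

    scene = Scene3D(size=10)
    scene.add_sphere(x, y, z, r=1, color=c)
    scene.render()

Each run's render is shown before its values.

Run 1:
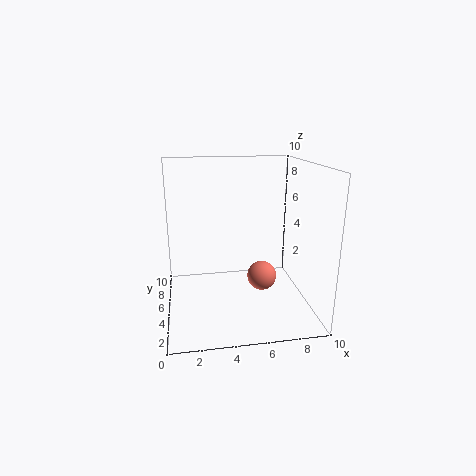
x = 6.5, y = 4, z = 2.5, c = 'salmon'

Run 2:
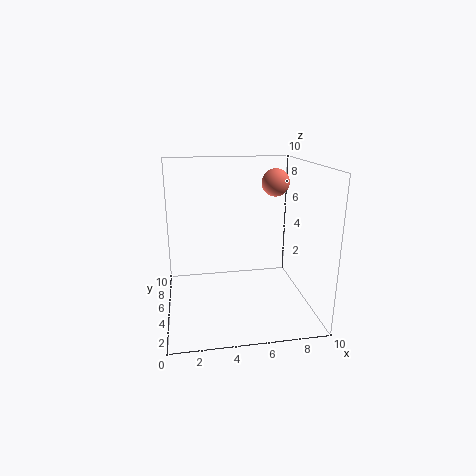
x = 8, y = 6.5, z = 8.5, c = 'salmon'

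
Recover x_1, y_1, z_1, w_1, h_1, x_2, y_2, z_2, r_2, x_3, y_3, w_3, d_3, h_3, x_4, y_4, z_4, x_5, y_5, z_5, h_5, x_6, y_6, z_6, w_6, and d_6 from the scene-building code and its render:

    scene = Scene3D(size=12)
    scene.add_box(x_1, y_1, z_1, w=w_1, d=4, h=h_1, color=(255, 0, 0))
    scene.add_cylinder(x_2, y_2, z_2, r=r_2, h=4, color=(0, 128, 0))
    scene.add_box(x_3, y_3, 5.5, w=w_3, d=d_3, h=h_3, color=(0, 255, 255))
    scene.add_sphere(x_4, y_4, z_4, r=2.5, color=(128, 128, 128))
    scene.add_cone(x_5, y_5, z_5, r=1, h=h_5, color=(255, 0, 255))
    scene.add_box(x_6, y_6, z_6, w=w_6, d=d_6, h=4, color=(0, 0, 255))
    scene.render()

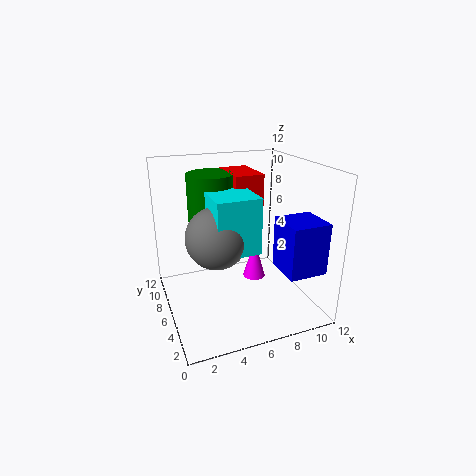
x_1 = 6
y_1 = 6.5
z_1 = 7
w_1 = 2.5
h_1 = 4
x_2 = 4.5
y_2 = 8.5
z_2 = 7
r_2 = 2
x_3 = 3.5
y_3 = 3.5
w_3 = 3.5
d_3 = 3.5
h_3 = 4.5
x_4 = 4
y_4 = 5.5
z_4 = 6.5
x_5 = 8
y_5 = 7
z_5 = 1.5
h_5 = 3.5
x_6 = 8
y_6 = 0.5
z_6 = 4.5
w_6 = 3
d_6 = 3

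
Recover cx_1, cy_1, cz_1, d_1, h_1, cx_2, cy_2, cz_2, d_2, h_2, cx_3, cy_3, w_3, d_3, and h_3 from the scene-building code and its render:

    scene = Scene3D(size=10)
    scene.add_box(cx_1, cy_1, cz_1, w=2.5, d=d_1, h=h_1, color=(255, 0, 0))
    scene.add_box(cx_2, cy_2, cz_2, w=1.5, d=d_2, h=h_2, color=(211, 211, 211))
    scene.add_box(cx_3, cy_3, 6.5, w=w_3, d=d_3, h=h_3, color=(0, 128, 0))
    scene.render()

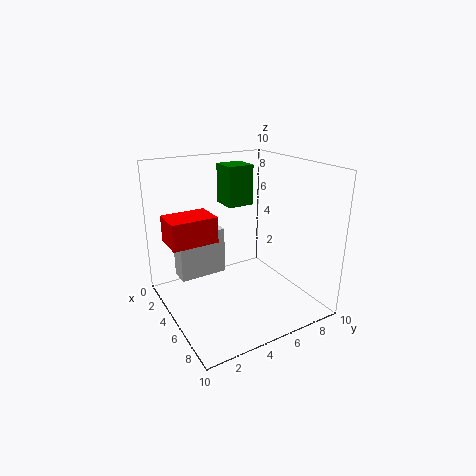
cx_1 = 0.5; cy_1 = 1; cz_1 = 4; d_1 = 3.5; h_1 = 2; cx_2 = 1.5; cy_2 = 1.5; cz_2 = 1.5; d_2 = 3.5; h_2 = 3.5; cx_3 = 1; cy_3 = 5.5; w_3 = 2; d_3 = 2; h_3 = 3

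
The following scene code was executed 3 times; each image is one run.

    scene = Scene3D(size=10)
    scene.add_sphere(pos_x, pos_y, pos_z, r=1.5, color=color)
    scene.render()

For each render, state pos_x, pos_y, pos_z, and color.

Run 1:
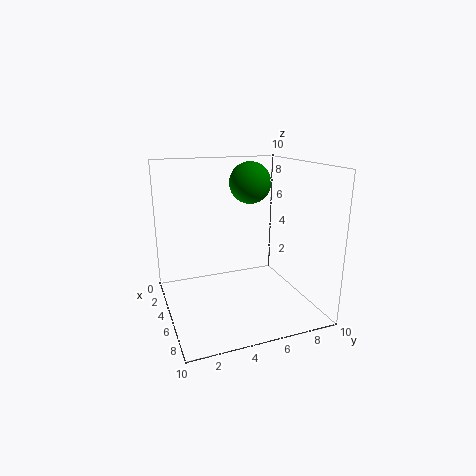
pos_x = 3.5; pos_y = 6.5; pos_z = 8.5; color = 'green'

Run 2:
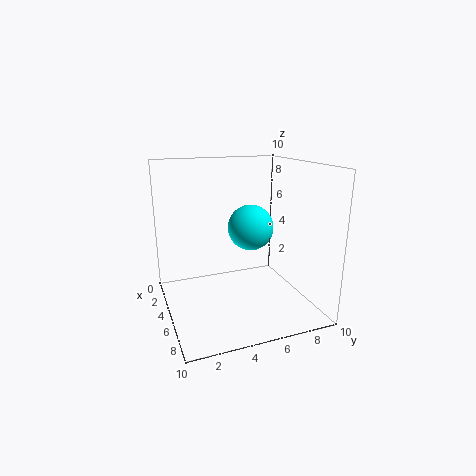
pos_x = 6; pos_y = 5.5; pos_z = 6; color = 'cyan'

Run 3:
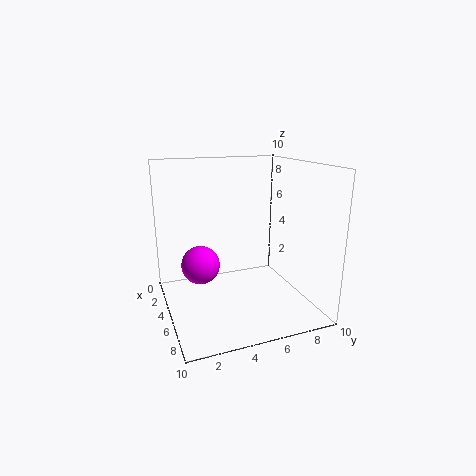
pos_x = 2; pos_y = 3; pos_z = 2; color = 'magenta'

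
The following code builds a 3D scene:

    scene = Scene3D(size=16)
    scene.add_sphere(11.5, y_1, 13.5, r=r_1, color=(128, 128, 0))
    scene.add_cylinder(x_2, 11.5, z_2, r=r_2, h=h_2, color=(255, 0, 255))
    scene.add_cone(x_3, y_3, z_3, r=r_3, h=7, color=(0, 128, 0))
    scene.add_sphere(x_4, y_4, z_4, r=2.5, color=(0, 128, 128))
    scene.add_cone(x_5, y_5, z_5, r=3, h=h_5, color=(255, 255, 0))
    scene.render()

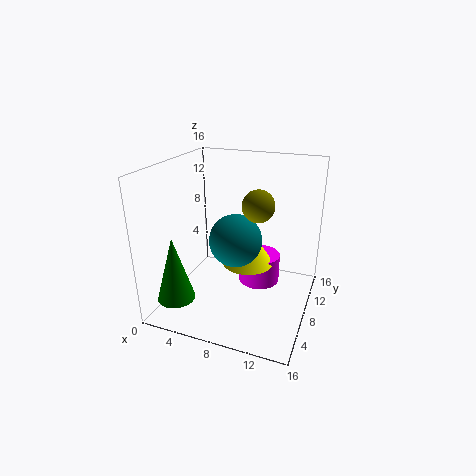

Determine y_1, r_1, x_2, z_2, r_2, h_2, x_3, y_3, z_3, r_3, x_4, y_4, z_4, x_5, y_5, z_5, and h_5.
y_1 = 4, r_1 = 1.5, x_2 = 9.5, z_2 = 1, r_2 = 2.5, h_2 = 3.5, x_3 = 3, y_3 = 2.5, z_3 = 2.5, r_3 = 2, x_4 = 9.5, y_4 = 3.5, z_4 = 10, x_5 = 8.5, y_5 = 10, z_5 = 4, h_5 = 4.5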